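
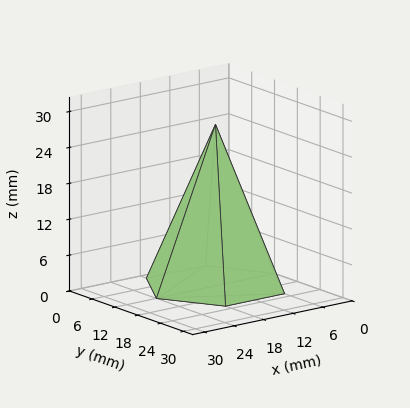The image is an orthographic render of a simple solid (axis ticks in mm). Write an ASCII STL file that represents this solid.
Reading the render: the shape is a regular 6-sided pyramid, base circumscribed radius ≈ 12 mm, apex at z ≈ 27 mm (dimensions read to the nearest mm from the axis ticks). For the STL, each face is triangulated and given an outward normal.

solid part
  facet normal 0.0000 0.0000 -1.0000
    outer loop
      vertex 6.0 22.4 0.0
      vertex 18.0 22.4 0.0
      vertex 24.0 12.0 0.0
    endloop
  endfacet
  facet normal 0.0000 0.0000 -1.0000
    outer loop
      vertex 0.0 12.0 0.0
      vertex 6.0 22.4 0.0
      vertex 24.0 12.0 0.0
    endloop
  endfacet
  facet normal 0.0000 0.0000 -1.0000
    outer loop
      vertex 6.0 1.6 0.0
      vertex 0.0 12.0 0.0
      vertex 24.0 12.0 0.0
    endloop
  endfacet
  facet normal 0.0000 0.0000 -1.0000
    outer loop
      vertex 18.0 1.6 0.0
      vertex 6.0 1.6 0.0
      vertex 24.0 12.0 0.0
    endloop
  endfacet
  facet normal 0.8084 0.4664 0.3593
    outer loop
      vertex 24.0 12.0 0.0
      vertex 18.0 22.4 0.0
      vertex 12.0 12.0 27.0
    endloop
  endfacet
  facet normal 0.0000 0.9332 0.3594
    outer loop
      vertex 18.0 22.4 0.0
      vertex 6.0 22.4 0.0
      vertex 12.0 12.0 27.0
    endloop
  endfacet
  facet normal -0.8084 0.4664 0.3593
    outer loop
      vertex 6.0 22.4 0.0
      vertex 0.0 12.0 0.0
      vertex 12.0 12.0 27.0
    endloop
  endfacet
  facet normal -0.8084 -0.4664 0.3593
    outer loop
      vertex 0.0 12.0 0.0
      vertex 6.0 1.6 0.0
      vertex 12.0 12.0 27.0
    endloop
  endfacet
  facet normal 0.0000 -0.9332 0.3594
    outer loop
      vertex 6.0 1.6 0.0
      vertex 18.0 1.6 0.0
      vertex 12.0 12.0 27.0
    endloop
  endfacet
  facet normal 0.8084 -0.4664 0.3593
    outer loop
      vertex 18.0 1.6 0.0
      vertex 24.0 12.0 0.0
      vertex 12.0 12.0 27.0
    endloop
  endfacet
endsolid part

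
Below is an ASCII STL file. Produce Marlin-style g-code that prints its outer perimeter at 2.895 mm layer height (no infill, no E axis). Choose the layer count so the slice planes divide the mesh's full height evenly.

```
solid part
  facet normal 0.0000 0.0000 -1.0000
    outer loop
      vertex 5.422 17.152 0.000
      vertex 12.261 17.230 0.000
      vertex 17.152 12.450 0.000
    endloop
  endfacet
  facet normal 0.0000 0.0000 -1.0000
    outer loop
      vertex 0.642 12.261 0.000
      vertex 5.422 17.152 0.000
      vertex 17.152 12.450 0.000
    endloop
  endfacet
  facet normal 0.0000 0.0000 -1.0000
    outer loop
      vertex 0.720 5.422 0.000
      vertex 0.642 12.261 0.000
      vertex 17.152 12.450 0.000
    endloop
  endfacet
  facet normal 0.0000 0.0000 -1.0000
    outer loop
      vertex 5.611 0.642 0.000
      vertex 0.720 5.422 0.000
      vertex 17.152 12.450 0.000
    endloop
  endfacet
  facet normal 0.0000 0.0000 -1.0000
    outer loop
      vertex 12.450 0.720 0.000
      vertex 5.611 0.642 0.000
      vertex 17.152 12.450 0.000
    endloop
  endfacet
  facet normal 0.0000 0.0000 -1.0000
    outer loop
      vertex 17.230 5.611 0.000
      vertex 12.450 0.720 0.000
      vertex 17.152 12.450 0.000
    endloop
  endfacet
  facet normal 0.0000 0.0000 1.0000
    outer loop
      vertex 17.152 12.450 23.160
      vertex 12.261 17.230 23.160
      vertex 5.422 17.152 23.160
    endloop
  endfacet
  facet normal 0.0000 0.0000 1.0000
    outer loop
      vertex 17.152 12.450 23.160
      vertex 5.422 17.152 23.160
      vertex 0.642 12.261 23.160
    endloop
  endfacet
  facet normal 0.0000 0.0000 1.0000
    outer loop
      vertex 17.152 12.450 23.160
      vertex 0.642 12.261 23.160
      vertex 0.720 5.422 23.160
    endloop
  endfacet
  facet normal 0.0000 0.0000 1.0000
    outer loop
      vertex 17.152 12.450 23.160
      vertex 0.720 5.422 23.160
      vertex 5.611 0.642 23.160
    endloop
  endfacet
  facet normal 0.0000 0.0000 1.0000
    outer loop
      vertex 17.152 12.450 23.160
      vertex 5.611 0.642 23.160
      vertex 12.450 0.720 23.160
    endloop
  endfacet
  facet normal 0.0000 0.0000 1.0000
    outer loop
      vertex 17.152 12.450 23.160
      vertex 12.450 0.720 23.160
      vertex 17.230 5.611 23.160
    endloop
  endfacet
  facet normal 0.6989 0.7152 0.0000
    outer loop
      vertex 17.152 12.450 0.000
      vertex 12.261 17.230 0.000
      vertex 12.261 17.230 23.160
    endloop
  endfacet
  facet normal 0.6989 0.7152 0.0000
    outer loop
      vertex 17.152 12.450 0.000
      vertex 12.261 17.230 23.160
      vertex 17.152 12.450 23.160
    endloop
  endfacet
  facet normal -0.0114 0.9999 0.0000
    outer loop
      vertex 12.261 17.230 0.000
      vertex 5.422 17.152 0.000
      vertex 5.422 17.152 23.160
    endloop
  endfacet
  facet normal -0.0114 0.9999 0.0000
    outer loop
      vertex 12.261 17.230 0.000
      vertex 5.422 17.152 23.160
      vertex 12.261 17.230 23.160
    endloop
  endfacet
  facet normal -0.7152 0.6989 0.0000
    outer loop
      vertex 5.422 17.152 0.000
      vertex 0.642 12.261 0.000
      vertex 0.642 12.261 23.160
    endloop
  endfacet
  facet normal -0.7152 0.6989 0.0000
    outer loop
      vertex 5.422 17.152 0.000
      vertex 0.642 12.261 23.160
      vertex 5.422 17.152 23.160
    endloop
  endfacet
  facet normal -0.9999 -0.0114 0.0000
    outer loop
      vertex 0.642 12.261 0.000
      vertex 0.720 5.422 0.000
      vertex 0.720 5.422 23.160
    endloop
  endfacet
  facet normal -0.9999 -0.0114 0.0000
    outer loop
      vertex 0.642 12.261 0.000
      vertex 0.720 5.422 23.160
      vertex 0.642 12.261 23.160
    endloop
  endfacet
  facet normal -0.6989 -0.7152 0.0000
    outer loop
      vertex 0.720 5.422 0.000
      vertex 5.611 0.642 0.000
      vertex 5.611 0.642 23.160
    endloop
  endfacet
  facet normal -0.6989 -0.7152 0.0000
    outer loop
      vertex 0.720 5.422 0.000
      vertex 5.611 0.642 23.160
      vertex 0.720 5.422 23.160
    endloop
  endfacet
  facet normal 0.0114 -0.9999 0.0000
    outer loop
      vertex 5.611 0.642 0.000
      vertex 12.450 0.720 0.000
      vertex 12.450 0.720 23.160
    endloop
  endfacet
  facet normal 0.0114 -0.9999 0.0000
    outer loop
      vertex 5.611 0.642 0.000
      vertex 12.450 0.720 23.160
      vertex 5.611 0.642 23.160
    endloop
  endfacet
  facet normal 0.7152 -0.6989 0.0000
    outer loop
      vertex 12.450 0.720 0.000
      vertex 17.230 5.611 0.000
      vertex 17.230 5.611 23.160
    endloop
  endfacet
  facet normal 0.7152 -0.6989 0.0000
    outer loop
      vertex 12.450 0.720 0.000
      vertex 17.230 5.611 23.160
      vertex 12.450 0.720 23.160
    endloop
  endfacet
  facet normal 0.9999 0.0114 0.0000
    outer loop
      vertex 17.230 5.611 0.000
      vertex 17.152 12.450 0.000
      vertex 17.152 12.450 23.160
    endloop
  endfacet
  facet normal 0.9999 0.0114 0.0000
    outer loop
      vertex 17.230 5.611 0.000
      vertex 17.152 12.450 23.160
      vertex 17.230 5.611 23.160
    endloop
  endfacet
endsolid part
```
; perimeter-only toolpath
G21 ; units = mm
G90 ; absolute positioning
G28 ; home
; layer 1
G0 Z2.895
G0 X17.152 Y12.450
G1 X12.261 Y17.230
G1 X5.422 Y17.152
G1 X0.642 Y12.261
G1 X0.720 Y5.422
G1 X5.611 Y0.642
G1 X12.450 Y0.720
G1 X17.230 Y5.611
G1 X17.152 Y12.450
; layer 2
G0 Z5.790
G0 X17.152 Y12.450
G1 X12.261 Y17.230
G1 X5.422 Y17.152
G1 X0.642 Y12.261
G1 X0.720 Y5.422
G1 X5.611 Y0.642
G1 X12.450 Y0.720
G1 X17.230 Y5.611
G1 X17.152 Y12.450
; layer 3
G0 Z8.685
G0 X17.152 Y12.450
G1 X12.261 Y17.230
G1 X5.422 Y17.152
G1 X0.642 Y12.261
G1 X0.720 Y5.422
G1 X5.611 Y0.642
G1 X12.450 Y0.720
G1 X17.230 Y5.611
G1 X17.152 Y12.450
; layer 4
G0 Z11.580
G0 X17.152 Y12.450
G1 X12.261 Y17.230
G1 X5.422 Y17.152
G1 X0.642 Y12.261
G1 X0.720 Y5.422
G1 X5.611 Y0.642
G1 X12.450 Y0.720
G1 X17.230 Y5.611
G1 X17.152 Y12.450
; layer 5
G0 Z14.475
G0 X17.152 Y12.450
G1 X12.261 Y17.230
G1 X5.422 Y17.152
G1 X0.642 Y12.261
G1 X0.720 Y5.422
G1 X5.611 Y0.642
G1 X12.450 Y0.720
G1 X17.230 Y5.611
G1 X17.152 Y12.450
; layer 6
G0 Z17.370
G0 X17.152 Y12.450
G1 X12.261 Y17.230
G1 X5.422 Y17.152
G1 X0.642 Y12.261
G1 X0.720 Y5.422
G1 X5.611 Y0.642
G1 X12.450 Y0.720
G1 X17.230 Y5.611
G1 X17.152 Y12.450
; layer 7
G0 Z20.265
G0 X17.152 Y12.450
G1 X12.261 Y17.230
G1 X5.422 Y17.152
G1 X0.642 Y12.261
G1 X0.720 Y5.422
G1 X5.611 Y0.642
G1 X12.450 Y0.720
G1 X17.230 Y5.611
G1 X17.152 Y12.450
; layer 8
G0 Z23.160
G0 X17.152 Y12.450
G1 X12.261 Y17.230
G1 X5.422 Y17.152
G1 X0.642 Y12.261
G1 X0.720 Y5.422
G1 X5.611 Y0.642
G1 X12.450 Y0.720
G1 X17.230 Y5.611
G1 X17.152 Y12.450
M2 ; end

The solid is a regular 8-sided prism (a cylinder approximated with 8 flat sides), circumscribed radius ≈ 8.94 mm, height ≈ 23.2 mm. Slicing at Δz = 2.895 mm — 8 equal slices spanning the solid's height, so layer i sits at z = i·h/8 — gives 8 non-empty perimeters. Each is a 8-segment closed polygon; G0 lifts to the layer z and rapids to the start vertex, then G1 traces the edges.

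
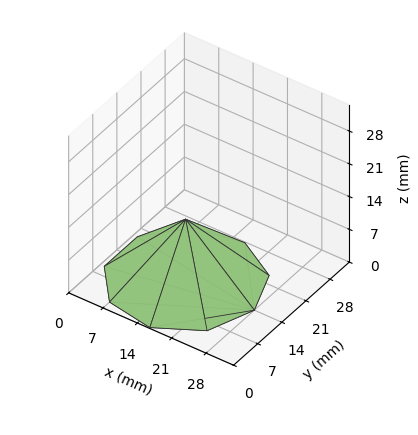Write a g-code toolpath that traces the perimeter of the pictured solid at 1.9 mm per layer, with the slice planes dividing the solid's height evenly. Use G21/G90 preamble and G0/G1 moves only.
Reading the render: the shape is a regular 9-sided pyramid, base circumscribed radius ≈ 14 mm, apex at z ≈ 13 mm (dimensions read to the nearest mm from the axis ticks). For the g-code, the solid's height is divided into equal slices at the stated Δz and each level perimeter traced with G1 moves after a G0 lift.

; perimeter-only toolpath
G21 ; units = mm
G90 ; absolute positioning
G28 ; home
; layer 1
G0 Z1.9
G0 X26.0 Y14.0
G1 X23.2 Y21.7
G1 X16.1 Y25.8
G1 X8.0 Y24.4
G1 X2.7 Y18.1
G1 X2.7 Y9.9
G1 X8.0 Y3.6
G1 X16.1 Y2.2
G1 X23.2 Y6.3
G1 X26.0 Y14.0
; layer 2
G0 Z3.7
G0 X24.0 Y14.0
G1 X21.6 Y20.4
G1 X15.7 Y23.9
G1 X9.0 Y22.6
G1 X4.6 Y17.4
G1 X4.6 Y10.6
G1 X9.0 Y5.4
G1 X15.7 Y4.1
G1 X21.6 Y7.6
G1 X24.0 Y14.0
; layer 3
G0 Z5.6
G0 X22.0 Y14.0
G1 X20.1 Y19.1
G1 X15.4 Y21.9
G1 X10.0 Y20.9
G1 X6.5 Y16.7
G1 X6.5 Y11.3
G1 X10.0 Y7.1
G1 X15.4 Y6.1
G1 X20.1 Y8.9
G1 X22.0 Y14.0
; layer 4
G0 Z7.4
G0 X20.0 Y14.0
G1 X18.6 Y17.9
G1 X15.0 Y19.9
G1 X11.0 Y19.2
G1 X8.3 Y16.1
G1 X8.3 Y11.9
G1 X11.0 Y8.8
G1 X15.0 Y8.1
G1 X18.6 Y10.1
G1 X20.0 Y14.0
; layer 5
G0 Z9.3
G0 X18.0 Y14.0
G1 X17.1 Y16.6
G1 X14.7 Y17.9
G1 X12.0 Y17.5
G1 X10.2 Y15.4
G1 X10.2 Y12.6
G1 X12.0 Y10.5
G1 X14.7 Y10.1
G1 X17.1 Y11.4
G1 X18.0 Y14.0
; layer 6
G0 Z11.1
G0 X16.0 Y14.0
G1 X15.5 Y15.3
G1 X14.3 Y16.0
G1 X13.0 Y15.7
G1 X12.1 Y14.7
G1 X12.1 Y13.3
G1 X13.0 Y12.3
G1 X14.3 Y12.0
G1 X15.5 Y12.7
G1 X16.0 Y14.0
M2 ; end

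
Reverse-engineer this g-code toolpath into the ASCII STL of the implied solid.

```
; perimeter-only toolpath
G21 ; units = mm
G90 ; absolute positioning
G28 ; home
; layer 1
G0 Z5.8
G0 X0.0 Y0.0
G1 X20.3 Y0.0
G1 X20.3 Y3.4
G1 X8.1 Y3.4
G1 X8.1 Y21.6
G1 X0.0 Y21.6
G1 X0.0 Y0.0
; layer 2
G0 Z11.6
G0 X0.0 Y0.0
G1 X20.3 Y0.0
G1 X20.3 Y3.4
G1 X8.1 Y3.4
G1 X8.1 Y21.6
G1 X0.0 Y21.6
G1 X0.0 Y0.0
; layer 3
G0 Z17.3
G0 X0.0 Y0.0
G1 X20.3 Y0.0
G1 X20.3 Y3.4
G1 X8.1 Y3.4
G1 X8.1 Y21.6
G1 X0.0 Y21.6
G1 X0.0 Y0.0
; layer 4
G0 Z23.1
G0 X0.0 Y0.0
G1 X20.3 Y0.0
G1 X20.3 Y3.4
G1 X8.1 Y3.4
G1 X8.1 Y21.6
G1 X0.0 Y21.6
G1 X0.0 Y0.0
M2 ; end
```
solid part
  facet normal 0.0000 0.0000 -1.0000
    outer loop
      vertex 20.3 3.4 0.0
      vertex 20.3 0.0 0.0
      vertex 0.0 0.0 0.0
    endloop
  endfacet
  facet normal 0.0000 0.0000 -1.0000
    outer loop
      vertex 8.1 3.4 0.0
      vertex 20.3 3.4 0.0
      vertex 0.0 0.0 0.0
    endloop
  endfacet
  facet normal 0.0000 0.0000 -1.0000
    outer loop
      vertex 8.1 21.6 0.0
      vertex 8.1 3.4 0.0
      vertex 0.0 0.0 0.0
    endloop
  endfacet
  facet normal 0.0000 0.0000 -1.0000
    outer loop
      vertex 0.0 21.6 0.0
      vertex 8.1 21.6 0.0
      vertex 0.0 0.0 0.0
    endloop
  endfacet
  facet normal 0.0000 0.0000 1.0000
    outer loop
      vertex 0.0 0.0 23.1
      vertex 20.3 0.0 23.1
      vertex 20.3 3.4 23.1
    endloop
  endfacet
  facet normal 0.0000 0.0000 1.0000
    outer loop
      vertex 0.0 0.0 23.1
      vertex 20.3 3.4 23.1
      vertex 8.1 3.4 23.1
    endloop
  endfacet
  facet normal 0.0000 0.0000 1.0000
    outer loop
      vertex 0.0 0.0 23.1
      vertex 8.1 3.4 23.1
      vertex 8.1 21.6 23.1
    endloop
  endfacet
  facet normal 0.0000 0.0000 1.0000
    outer loop
      vertex 0.0 0.0 23.1
      vertex 8.1 21.6 23.1
      vertex 0.0 21.6 23.1
    endloop
  endfacet
  facet normal 0.0000 -1.0000 0.0000
    outer loop
      vertex 0.0 0.0 0.0
      vertex 20.3 0.0 0.0
      vertex 20.3 0.0 23.1
    endloop
  endfacet
  facet normal 0.0000 -1.0000 0.0000
    outer loop
      vertex 0.0 0.0 0.0
      vertex 20.3 0.0 23.1
      vertex 0.0 0.0 23.1
    endloop
  endfacet
  facet normal 1.0000 0.0000 0.0000
    outer loop
      vertex 20.3 0.0 0.0
      vertex 20.3 3.4 0.0
      vertex 20.3 3.4 23.1
    endloop
  endfacet
  facet normal 1.0000 0.0000 0.0000
    outer loop
      vertex 20.3 0.0 0.0
      vertex 20.3 3.4 23.1
      vertex 20.3 0.0 23.1
    endloop
  endfacet
  facet normal 0.0000 1.0000 0.0000
    outer loop
      vertex 20.3 3.4 0.0
      vertex 8.1 3.4 0.0
      vertex 8.1 3.4 23.1
    endloop
  endfacet
  facet normal 0.0000 1.0000 0.0000
    outer loop
      vertex 20.3 3.4 0.0
      vertex 8.1 3.4 23.1
      vertex 20.3 3.4 23.1
    endloop
  endfacet
  facet normal 1.0000 0.0000 0.0000
    outer loop
      vertex 8.1 3.4 0.0
      vertex 8.1 21.6 0.0
      vertex 8.1 21.6 23.1
    endloop
  endfacet
  facet normal 1.0000 0.0000 0.0000
    outer loop
      vertex 8.1 3.4 0.0
      vertex 8.1 21.6 23.1
      vertex 8.1 3.4 23.1
    endloop
  endfacet
  facet normal 0.0000 1.0000 0.0000
    outer loop
      vertex 8.1 21.6 0.0
      vertex 0.0 21.6 0.0
      vertex 0.0 21.6 23.1
    endloop
  endfacet
  facet normal 0.0000 1.0000 0.0000
    outer loop
      vertex 8.1 21.6 0.0
      vertex 0.0 21.6 23.1
      vertex 8.1 21.6 23.1
    endloop
  endfacet
  facet normal -1.0000 0.0000 0.0000
    outer loop
      vertex 0.0 21.6 0.0
      vertex 0.0 0.0 0.0
      vertex 0.0 0.0 23.1
    endloop
  endfacet
  facet normal -1.0000 0.0000 0.0000
    outer loop
      vertex 0.0 21.6 0.0
      vertex 0.0 0.0 23.1
      vertex 0.0 21.6 23.1
    endloop
  endfacet
endsolid part

The G0 Z moves step by Δz≈5.8 mm. Every layer's G1 loop is the same polygon, so the solid is a straight extrusion of it from z=0 to z≈23.1. Closing with flat bottom and top caps and triangulating gives 20 facets — an L-shaped prism: outer 20.3 × 21.6 mm, arm thicknesses ≈ 3.4 mm (horizontal) and 8.1 mm (vertical), extruded 23.1 mm in z.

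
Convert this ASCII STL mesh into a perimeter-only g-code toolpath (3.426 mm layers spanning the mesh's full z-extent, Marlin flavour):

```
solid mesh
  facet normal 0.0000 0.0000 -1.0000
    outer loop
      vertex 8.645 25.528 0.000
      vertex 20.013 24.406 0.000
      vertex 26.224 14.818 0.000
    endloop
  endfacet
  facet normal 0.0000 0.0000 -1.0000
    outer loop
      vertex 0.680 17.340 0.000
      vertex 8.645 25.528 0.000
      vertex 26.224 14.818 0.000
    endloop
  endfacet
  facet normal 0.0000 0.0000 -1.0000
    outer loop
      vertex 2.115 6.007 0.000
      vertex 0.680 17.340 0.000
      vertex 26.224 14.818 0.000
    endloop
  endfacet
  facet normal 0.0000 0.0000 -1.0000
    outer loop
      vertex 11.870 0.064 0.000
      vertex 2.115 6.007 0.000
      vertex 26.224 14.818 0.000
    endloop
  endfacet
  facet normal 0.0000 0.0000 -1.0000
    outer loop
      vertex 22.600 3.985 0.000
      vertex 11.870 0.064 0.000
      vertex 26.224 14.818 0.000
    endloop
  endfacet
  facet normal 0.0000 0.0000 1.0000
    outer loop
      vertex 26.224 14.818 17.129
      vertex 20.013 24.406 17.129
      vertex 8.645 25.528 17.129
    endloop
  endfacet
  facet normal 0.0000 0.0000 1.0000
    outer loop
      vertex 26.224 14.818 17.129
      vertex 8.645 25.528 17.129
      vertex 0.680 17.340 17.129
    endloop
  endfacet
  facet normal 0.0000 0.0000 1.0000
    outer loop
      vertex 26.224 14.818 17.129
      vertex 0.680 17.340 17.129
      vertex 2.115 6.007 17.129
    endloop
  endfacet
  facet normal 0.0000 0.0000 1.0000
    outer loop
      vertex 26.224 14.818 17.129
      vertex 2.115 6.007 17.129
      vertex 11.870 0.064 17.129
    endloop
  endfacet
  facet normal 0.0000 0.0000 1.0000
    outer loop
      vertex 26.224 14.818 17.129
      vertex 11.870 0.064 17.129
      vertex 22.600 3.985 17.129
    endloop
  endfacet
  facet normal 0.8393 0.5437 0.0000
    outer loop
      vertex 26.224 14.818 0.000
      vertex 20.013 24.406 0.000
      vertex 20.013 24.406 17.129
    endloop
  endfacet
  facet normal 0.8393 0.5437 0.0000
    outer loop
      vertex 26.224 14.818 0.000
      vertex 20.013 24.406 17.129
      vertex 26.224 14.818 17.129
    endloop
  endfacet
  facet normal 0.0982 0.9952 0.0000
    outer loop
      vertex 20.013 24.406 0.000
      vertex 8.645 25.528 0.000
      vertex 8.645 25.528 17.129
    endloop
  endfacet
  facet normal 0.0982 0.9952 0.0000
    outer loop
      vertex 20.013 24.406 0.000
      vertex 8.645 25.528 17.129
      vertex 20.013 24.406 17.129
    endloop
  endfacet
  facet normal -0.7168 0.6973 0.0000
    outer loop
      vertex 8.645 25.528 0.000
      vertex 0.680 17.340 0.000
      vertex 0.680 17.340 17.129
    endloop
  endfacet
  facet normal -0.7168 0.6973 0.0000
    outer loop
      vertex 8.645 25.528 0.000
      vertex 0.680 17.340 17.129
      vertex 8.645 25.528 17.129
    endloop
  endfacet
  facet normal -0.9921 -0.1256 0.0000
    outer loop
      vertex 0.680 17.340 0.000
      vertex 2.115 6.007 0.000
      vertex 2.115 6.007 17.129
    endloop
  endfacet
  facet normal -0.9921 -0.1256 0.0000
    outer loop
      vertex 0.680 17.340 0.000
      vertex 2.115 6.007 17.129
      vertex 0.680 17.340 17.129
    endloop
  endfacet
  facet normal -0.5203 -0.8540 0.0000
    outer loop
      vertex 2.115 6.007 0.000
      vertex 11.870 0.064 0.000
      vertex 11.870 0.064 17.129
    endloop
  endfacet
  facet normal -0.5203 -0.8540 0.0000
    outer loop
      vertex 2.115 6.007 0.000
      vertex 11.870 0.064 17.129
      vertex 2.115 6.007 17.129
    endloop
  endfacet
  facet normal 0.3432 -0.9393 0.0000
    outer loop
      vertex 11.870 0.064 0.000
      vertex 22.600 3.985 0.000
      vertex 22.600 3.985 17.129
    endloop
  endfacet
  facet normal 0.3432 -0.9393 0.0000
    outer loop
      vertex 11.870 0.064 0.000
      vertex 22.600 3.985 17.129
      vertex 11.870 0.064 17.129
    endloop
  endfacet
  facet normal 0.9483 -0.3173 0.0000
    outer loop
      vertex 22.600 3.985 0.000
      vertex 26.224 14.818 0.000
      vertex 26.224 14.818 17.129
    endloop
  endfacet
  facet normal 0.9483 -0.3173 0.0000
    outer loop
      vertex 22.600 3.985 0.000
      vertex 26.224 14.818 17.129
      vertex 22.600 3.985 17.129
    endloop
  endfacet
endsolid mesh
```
; perimeter-only toolpath
G21 ; units = mm
G90 ; absolute positioning
G28 ; home
; layer 1
G0 Z3.426
G0 X26.224 Y14.818
G1 X20.013 Y24.406
G1 X8.645 Y25.528
G1 X0.680 Y17.340
G1 X2.115 Y6.007
G1 X11.870 Y0.064
G1 X22.600 Y3.985
G1 X26.224 Y14.818
; layer 2
G0 Z6.852
G0 X26.224 Y14.818
G1 X20.013 Y24.406
G1 X8.645 Y25.528
G1 X0.680 Y17.340
G1 X2.115 Y6.007
G1 X11.870 Y0.064
G1 X22.600 Y3.985
G1 X26.224 Y14.818
; layer 3
G0 Z10.277
G0 X26.224 Y14.818
G1 X20.013 Y24.406
G1 X8.645 Y25.528
G1 X0.680 Y17.340
G1 X2.115 Y6.007
G1 X11.870 Y0.064
G1 X22.600 Y3.985
G1 X26.224 Y14.818
; layer 4
G0 Z13.703
G0 X26.224 Y14.818
G1 X20.013 Y24.406
G1 X8.645 Y25.528
G1 X0.680 Y17.340
G1 X2.115 Y6.007
G1 X11.870 Y0.064
G1 X22.600 Y3.985
G1 X26.224 Y14.818
; layer 5
G0 Z17.129
G0 X26.224 Y14.818
G1 X20.013 Y24.406
G1 X8.645 Y25.528
G1 X0.680 Y17.340
G1 X2.115 Y6.007
G1 X11.870 Y0.064
G1 X22.600 Y3.985
G1 X26.224 Y14.818
M2 ; end

The solid is a regular 7-sided prism (a cylinder approximated with 7 flat sides), circumscribed radius ≈ 13.2 mm, height ≈ 17.1 mm. Slicing at Δz = 3.426 mm — 5 equal slices spanning the solid's height, so layer i sits at z = i·h/5 — gives 5 non-empty perimeters. Each is a 7-segment closed polygon; G0 lifts to the layer z and rapids to the start vertex, then G1 traces the edges.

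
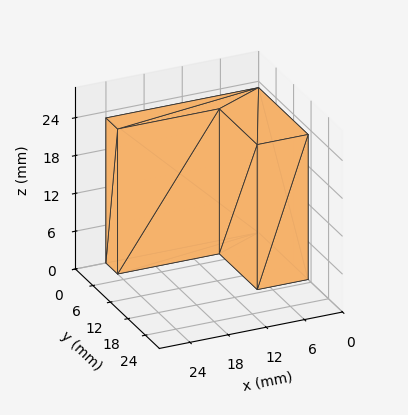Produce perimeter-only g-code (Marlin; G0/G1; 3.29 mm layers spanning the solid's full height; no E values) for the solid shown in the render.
Reading the render: the shape is an L-shaped prism: outer 24 × 17 mm, arm thicknesses ≈ 4 mm (horizontal) and 8 mm (vertical), extruded 23 mm in z (dimensions read to the nearest mm from the axis ticks). For the g-code, the solid's height is divided into equal slices at the stated Δz and each level perimeter traced with G1 moves after a G0 lift.

; perimeter-only toolpath
G21 ; units = mm
G90 ; absolute positioning
G28 ; home
; layer 1
G0 Z3.29
G0 X0.00 Y0.00
G1 X24.00 Y0.00
G1 X24.00 Y4.00
G1 X8.00 Y4.00
G1 X8.00 Y17.00
G1 X0.00 Y17.00
G1 X0.00 Y0.00
; layer 2
G0 Z6.57
G0 X0.00 Y0.00
G1 X24.00 Y0.00
G1 X24.00 Y4.00
G1 X8.00 Y4.00
G1 X8.00 Y17.00
G1 X0.00 Y17.00
G1 X0.00 Y0.00
; layer 3
G0 Z9.86
G0 X0.00 Y0.00
G1 X24.00 Y0.00
G1 X24.00 Y4.00
G1 X8.00 Y4.00
G1 X8.00 Y17.00
G1 X0.00 Y17.00
G1 X0.00 Y0.00
; layer 4
G0 Z13.14
G0 X0.00 Y0.00
G1 X24.00 Y0.00
G1 X24.00 Y4.00
G1 X8.00 Y4.00
G1 X8.00 Y17.00
G1 X0.00 Y17.00
G1 X0.00 Y0.00
; layer 5
G0 Z16.43
G0 X0.00 Y0.00
G1 X24.00 Y0.00
G1 X24.00 Y4.00
G1 X8.00 Y4.00
G1 X8.00 Y17.00
G1 X0.00 Y17.00
G1 X0.00 Y0.00
; layer 6
G0 Z19.71
G0 X0.00 Y0.00
G1 X24.00 Y0.00
G1 X24.00 Y4.00
G1 X8.00 Y4.00
G1 X8.00 Y17.00
G1 X0.00 Y17.00
G1 X0.00 Y0.00
; layer 7
G0 Z23.00
G0 X0.00 Y0.00
G1 X24.00 Y0.00
G1 X24.00 Y4.00
G1 X8.00 Y4.00
G1 X8.00 Y17.00
G1 X0.00 Y17.00
G1 X0.00 Y0.00
M2 ; end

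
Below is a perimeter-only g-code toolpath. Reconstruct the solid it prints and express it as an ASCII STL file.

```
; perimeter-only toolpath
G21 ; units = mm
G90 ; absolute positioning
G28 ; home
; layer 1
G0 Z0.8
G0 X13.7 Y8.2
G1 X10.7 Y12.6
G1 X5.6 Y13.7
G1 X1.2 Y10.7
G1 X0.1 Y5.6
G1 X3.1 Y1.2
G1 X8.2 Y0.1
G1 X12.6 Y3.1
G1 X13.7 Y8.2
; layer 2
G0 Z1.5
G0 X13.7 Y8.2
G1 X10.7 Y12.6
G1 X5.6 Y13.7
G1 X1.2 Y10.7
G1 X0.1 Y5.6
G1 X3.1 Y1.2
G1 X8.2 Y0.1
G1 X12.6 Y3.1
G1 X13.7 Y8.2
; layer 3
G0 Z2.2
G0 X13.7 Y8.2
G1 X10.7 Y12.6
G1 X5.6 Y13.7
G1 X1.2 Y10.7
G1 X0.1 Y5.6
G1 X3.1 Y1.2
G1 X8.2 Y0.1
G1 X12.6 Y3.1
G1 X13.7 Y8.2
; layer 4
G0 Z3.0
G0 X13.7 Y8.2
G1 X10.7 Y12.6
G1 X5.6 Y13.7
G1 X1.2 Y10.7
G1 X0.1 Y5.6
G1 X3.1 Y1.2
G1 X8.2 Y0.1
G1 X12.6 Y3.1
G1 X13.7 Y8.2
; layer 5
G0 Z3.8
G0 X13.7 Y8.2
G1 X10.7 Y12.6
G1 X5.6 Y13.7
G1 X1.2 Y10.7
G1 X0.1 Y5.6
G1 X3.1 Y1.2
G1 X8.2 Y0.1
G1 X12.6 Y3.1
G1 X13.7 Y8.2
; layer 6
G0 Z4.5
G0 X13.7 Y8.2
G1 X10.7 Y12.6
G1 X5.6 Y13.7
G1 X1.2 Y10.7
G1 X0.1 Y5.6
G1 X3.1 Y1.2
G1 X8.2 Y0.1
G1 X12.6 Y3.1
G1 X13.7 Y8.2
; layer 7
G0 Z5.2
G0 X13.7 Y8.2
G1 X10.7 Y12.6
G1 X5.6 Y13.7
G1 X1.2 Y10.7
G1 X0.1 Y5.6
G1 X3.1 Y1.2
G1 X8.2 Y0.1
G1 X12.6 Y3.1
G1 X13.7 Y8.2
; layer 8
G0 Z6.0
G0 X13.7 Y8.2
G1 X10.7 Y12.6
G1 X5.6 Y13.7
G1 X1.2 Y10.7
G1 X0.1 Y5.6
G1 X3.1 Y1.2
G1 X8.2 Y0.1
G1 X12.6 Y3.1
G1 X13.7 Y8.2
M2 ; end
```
solid part
  facet normal 0.0000 0.0000 -1.0000
    outer loop
      vertex 5.6 13.7 0.0
      vertex 10.7 12.6 0.0
      vertex 13.7 8.2 0.0
    endloop
  endfacet
  facet normal 0.0000 0.0000 -1.0000
    outer loop
      vertex 1.2 10.7 0.0
      vertex 5.6 13.7 0.0
      vertex 13.7 8.2 0.0
    endloop
  endfacet
  facet normal 0.0000 0.0000 -1.0000
    outer loop
      vertex 0.1 5.6 0.0
      vertex 1.2 10.7 0.0
      vertex 13.7 8.2 0.0
    endloop
  endfacet
  facet normal 0.0000 0.0000 -1.0000
    outer loop
      vertex 3.1 1.2 0.0
      vertex 0.1 5.6 0.0
      vertex 13.7 8.2 0.0
    endloop
  endfacet
  facet normal 0.0000 0.0000 -1.0000
    outer loop
      vertex 8.2 0.1 0.0
      vertex 3.1 1.2 0.0
      vertex 13.7 8.2 0.0
    endloop
  endfacet
  facet normal 0.0000 0.0000 -1.0000
    outer loop
      vertex 12.6 3.1 0.0
      vertex 8.2 0.1 0.0
      vertex 13.7 8.2 0.0
    endloop
  endfacet
  facet normal 0.0000 0.0000 1.0000
    outer loop
      vertex 13.7 8.2 6.0
      vertex 10.7 12.6 6.0
      vertex 5.6 13.7 6.0
    endloop
  endfacet
  facet normal 0.0000 0.0000 1.0000
    outer loop
      vertex 13.7 8.2 6.0
      vertex 5.6 13.7 6.0
      vertex 1.2 10.7 6.0
    endloop
  endfacet
  facet normal 0.0000 0.0000 1.0000
    outer loop
      vertex 13.7 8.2 6.0
      vertex 1.2 10.7 6.0
      vertex 0.1 5.6 6.0
    endloop
  endfacet
  facet normal 0.0000 0.0000 1.0000
    outer loop
      vertex 13.7 8.2 6.0
      vertex 0.1 5.6 6.0
      vertex 3.1 1.2 6.0
    endloop
  endfacet
  facet normal 0.0000 0.0000 1.0000
    outer loop
      vertex 13.7 8.2 6.0
      vertex 3.1 1.2 6.0
      vertex 8.2 0.1 6.0
    endloop
  endfacet
  facet normal 0.0000 0.0000 1.0000
    outer loop
      vertex 13.7 8.2 6.0
      vertex 8.2 0.1 6.0
      vertex 12.6 3.1 6.0
    endloop
  endfacet
  facet normal 0.8262 0.5633 0.0000
    outer loop
      vertex 13.7 8.2 0.0
      vertex 10.7 12.6 0.0
      vertex 10.7 12.6 6.0
    endloop
  endfacet
  facet normal 0.8262 0.5633 0.0000
    outer loop
      vertex 13.7 8.2 0.0
      vertex 10.7 12.6 6.0
      vertex 13.7 8.2 6.0
    endloop
  endfacet
  facet normal 0.2108 0.9775 0.0000
    outer loop
      vertex 10.7 12.6 0.0
      vertex 5.6 13.7 0.0
      vertex 5.6 13.7 6.0
    endloop
  endfacet
  facet normal 0.2108 0.9775 0.0000
    outer loop
      vertex 10.7 12.6 0.0
      vertex 5.6 13.7 6.0
      vertex 10.7 12.6 6.0
    endloop
  endfacet
  facet normal -0.5633 0.8262 0.0000
    outer loop
      vertex 5.6 13.7 0.0
      vertex 1.2 10.7 0.0
      vertex 1.2 10.7 6.0
    endloop
  endfacet
  facet normal -0.5633 0.8262 0.0000
    outer loop
      vertex 5.6 13.7 0.0
      vertex 1.2 10.7 6.0
      vertex 5.6 13.7 6.0
    endloop
  endfacet
  facet normal -0.9775 0.2108 0.0000
    outer loop
      vertex 1.2 10.7 0.0
      vertex 0.1 5.6 0.0
      vertex 0.1 5.6 6.0
    endloop
  endfacet
  facet normal -0.9775 0.2108 0.0000
    outer loop
      vertex 1.2 10.7 0.0
      vertex 0.1 5.6 6.0
      vertex 1.2 10.7 6.0
    endloop
  endfacet
  facet normal -0.8262 -0.5633 0.0000
    outer loop
      vertex 0.1 5.6 0.0
      vertex 3.1 1.2 0.0
      vertex 3.1 1.2 6.0
    endloop
  endfacet
  facet normal -0.8262 -0.5633 0.0000
    outer loop
      vertex 0.1 5.6 0.0
      vertex 3.1 1.2 6.0
      vertex 0.1 5.6 6.0
    endloop
  endfacet
  facet normal -0.2108 -0.9775 0.0000
    outer loop
      vertex 3.1 1.2 0.0
      vertex 8.2 0.1 0.0
      vertex 8.2 0.1 6.0
    endloop
  endfacet
  facet normal -0.2108 -0.9775 0.0000
    outer loop
      vertex 3.1 1.2 0.0
      vertex 8.2 0.1 6.0
      vertex 3.1 1.2 6.0
    endloop
  endfacet
  facet normal 0.5633 -0.8262 0.0000
    outer loop
      vertex 8.2 0.1 0.0
      vertex 12.6 3.1 0.0
      vertex 12.6 3.1 6.0
    endloop
  endfacet
  facet normal 0.5633 -0.8262 0.0000
    outer loop
      vertex 8.2 0.1 0.0
      vertex 12.6 3.1 6.0
      vertex 8.2 0.1 6.0
    endloop
  endfacet
  facet normal 0.9775 -0.2108 0.0000
    outer loop
      vertex 12.6 3.1 0.0
      vertex 13.7 8.2 0.0
      vertex 13.7 8.2 6.0
    endloop
  endfacet
  facet normal 0.9775 -0.2108 0.0000
    outer loop
      vertex 12.6 3.1 0.0
      vertex 13.7 8.2 6.0
      vertex 12.6 3.1 6.0
    endloop
  endfacet
endsolid part

The G0 Z moves step by Δz≈0.8 mm. Every layer's G1 loop is the same polygon, so the solid is a straight extrusion of it from z=0 to z≈6. Closing with flat bottom and top caps and triangulating gives 28 facets — a regular 8-sided prism (a cylinder approximated with 8 flat sides), circumscribed radius ≈ 6.9 mm, height ≈ 6 mm.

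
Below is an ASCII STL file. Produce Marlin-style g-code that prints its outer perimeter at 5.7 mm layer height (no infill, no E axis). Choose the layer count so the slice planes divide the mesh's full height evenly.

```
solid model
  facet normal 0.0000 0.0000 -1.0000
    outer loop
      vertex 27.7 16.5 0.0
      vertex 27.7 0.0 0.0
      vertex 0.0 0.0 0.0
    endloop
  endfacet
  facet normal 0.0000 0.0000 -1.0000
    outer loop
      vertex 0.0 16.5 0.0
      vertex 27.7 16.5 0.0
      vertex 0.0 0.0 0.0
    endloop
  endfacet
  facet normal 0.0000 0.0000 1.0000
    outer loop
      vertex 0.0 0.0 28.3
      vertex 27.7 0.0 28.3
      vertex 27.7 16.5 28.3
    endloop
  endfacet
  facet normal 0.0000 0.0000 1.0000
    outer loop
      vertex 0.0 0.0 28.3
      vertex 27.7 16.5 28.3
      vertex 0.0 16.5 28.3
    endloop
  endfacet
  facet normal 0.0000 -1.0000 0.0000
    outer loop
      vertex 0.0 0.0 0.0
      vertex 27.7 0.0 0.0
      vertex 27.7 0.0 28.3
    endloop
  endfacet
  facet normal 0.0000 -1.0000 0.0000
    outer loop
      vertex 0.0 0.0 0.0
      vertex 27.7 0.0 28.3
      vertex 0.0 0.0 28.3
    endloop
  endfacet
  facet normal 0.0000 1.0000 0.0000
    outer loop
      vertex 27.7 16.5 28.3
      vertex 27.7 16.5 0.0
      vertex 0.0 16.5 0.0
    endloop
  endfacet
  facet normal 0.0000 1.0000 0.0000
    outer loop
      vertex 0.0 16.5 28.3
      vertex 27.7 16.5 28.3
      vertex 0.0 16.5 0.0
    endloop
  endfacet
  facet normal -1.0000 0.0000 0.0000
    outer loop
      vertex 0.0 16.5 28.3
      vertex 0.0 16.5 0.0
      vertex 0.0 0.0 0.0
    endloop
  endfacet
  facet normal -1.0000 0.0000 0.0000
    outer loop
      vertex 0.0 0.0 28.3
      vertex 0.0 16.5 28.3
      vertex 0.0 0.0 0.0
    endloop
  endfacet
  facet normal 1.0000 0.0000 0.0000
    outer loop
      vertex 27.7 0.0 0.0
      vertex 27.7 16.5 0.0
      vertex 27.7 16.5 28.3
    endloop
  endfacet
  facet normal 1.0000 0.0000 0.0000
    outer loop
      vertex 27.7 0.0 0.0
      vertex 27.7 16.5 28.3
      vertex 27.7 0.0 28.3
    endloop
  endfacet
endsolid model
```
; perimeter-only toolpath
G21 ; units = mm
G90 ; absolute positioning
G28 ; home
; layer 1
G0 Z5.7
G0 X0.0 Y0.0
G1 X27.7 Y0.0
G1 X27.7 Y16.5
G1 X0.0 Y16.5
G1 X0.0 Y0.0
; layer 2
G0 Z11.3
G0 X0.0 Y0.0
G1 X27.7 Y0.0
G1 X27.7 Y16.5
G1 X0.0 Y16.5
G1 X0.0 Y0.0
; layer 3
G0 Z17.0
G0 X0.0 Y0.0
G1 X27.7 Y0.0
G1 X27.7 Y16.5
G1 X0.0 Y16.5
G1 X0.0 Y0.0
; layer 4
G0 Z22.6
G0 X0.0 Y0.0
G1 X27.7 Y0.0
G1 X27.7 Y16.5
G1 X0.0 Y16.5
G1 X0.0 Y0.0
; layer 5
G0 Z28.3
G0 X0.0 Y0.0
G1 X27.7 Y0.0
G1 X27.7 Y16.5
G1 X0.0 Y16.5
G1 X0.0 Y0.0
M2 ; end

The solid is a rectangular box, roughly 27.7 × 16.5 mm footprint and 28.3 mm tall. Slicing at Δz = 5.7 mm — 5 equal slices spanning the solid's height, so layer i sits at z = i·h/5 — gives 5 non-empty perimeters. Each is a 4-segment closed polygon; G0 lifts to the layer z and rapids to the start vertex, then G1 traces the edges.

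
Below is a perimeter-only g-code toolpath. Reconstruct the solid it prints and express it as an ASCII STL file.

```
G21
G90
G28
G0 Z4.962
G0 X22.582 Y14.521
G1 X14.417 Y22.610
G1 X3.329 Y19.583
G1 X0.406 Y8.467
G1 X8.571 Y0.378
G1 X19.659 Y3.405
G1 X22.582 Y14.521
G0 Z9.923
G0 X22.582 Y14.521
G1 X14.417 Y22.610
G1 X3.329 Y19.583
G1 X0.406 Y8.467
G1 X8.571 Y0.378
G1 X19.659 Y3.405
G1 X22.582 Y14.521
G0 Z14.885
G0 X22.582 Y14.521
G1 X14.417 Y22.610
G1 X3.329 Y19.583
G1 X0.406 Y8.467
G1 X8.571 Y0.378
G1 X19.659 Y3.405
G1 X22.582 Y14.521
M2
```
solid part
  facet normal 0.0000 0.0000 -1.0000
    outer loop
      vertex 3.329 19.583 0.000
      vertex 14.417 22.610 0.000
      vertex 22.582 14.521 0.000
    endloop
  endfacet
  facet normal 0.0000 0.0000 -1.0000
    outer loop
      vertex 0.406 8.467 0.000
      vertex 3.329 19.583 0.000
      vertex 22.582 14.521 0.000
    endloop
  endfacet
  facet normal 0.0000 0.0000 -1.0000
    outer loop
      vertex 8.571 0.378 0.000
      vertex 0.406 8.467 0.000
      vertex 22.582 14.521 0.000
    endloop
  endfacet
  facet normal 0.0000 0.0000 -1.0000
    outer loop
      vertex 19.659 3.405 0.000
      vertex 8.571 0.378 0.000
      vertex 22.582 14.521 0.000
    endloop
  endfacet
  facet normal 0.0000 0.0000 1.0000
    outer loop
      vertex 22.582 14.521 14.885
      vertex 14.417 22.610 14.885
      vertex 3.329 19.583 14.885
    endloop
  endfacet
  facet normal 0.0000 0.0000 1.0000
    outer loop
      vertex 22.582 14.521 14.885
      vertex 3.329 19.583 14.885
      vertex 0.406 8.467 14.885
    endloop
  endfacet
  facet normal 0.0000 0.0000 1.0000
    outer loop
      vertex 22.582 14.521 14.885
      vertex 0.406 8.467 14.885
      vertex 8.571 0.378 14.885
    endloop
  endfacet
  facet normal 0.0000 0.0000 1.0000
    outer loop
      vertex 22.582 14.521 14.885
      vertex 8.571 0.378 14.885
      vertex 19.659 3.405 14.885
    endloop
  endfacet
  facet normal 0.7038 0.7104 0.0000
    outer loop
      vertex 22.582 14.521 0.000
      vertex 14.417 22.610 0.000
      vertex 14.417 22.610 14.885
    endloop
  endfacet
  facet normal 0.7038 0.7104 0.0000
    outer loop
      vertex 22.582 14.521 0.000
      vertex 14.417 22.610 14.885
      vertex 22.582 14.521 14.885
    endloop
  endfacet
  facet normal -0.2634 0.9647 0.0000
    outer loop
      vertex 14.417 22.610 0.000
      vertex 3.329 19.583 0.000
      vertex 3.329 19.583 14.885
    endloop
  endfacet
  facet normal -0.2634 0.9647 0.0000
    outer loop
      vertex 14.417 22.610 0.000
      vertex 3.329 19.583 14.885
      vertex 14.417 22.610 14.885
    endloop
  endfacet
  facet normal -0.9671 0.2543 0.0000
    outer loop
      vertex 3.329 19.583 0.000
      vertex 0.406 8.467 0.000
      vertex 0.406 8.467 14.885
    endloop
  endfacet
  facet normal -0.9671 0.2543 0.0000
    outer loop
      vertex 3.329 19.583 0.000
      vertex 0.406 8.467 14.885
      vertex 3.329 19.583 14.885
    endloop
  endfacet
  facet normal -0.7038 -0.7104 0.0000
    outer loop
      vertex 0.406 8.467 0.000
      vertex 8.571 0.378 0.000
      vertex 8.571 0.378 14.885
    endloop
  endfacet
  facet normal -0.7038 -0.7104 0.0000
    outer loop
      vertex 0.406 8.467 0.000
      vertex 8.571 0.378 14.885
      vertex 0.406 8.467 14.885
    endloop
  endfacet
  facet normal 0.2634 -0.9647 0.0000
    outer loop
      vertex 8.571 0.378 0.000
      vertex 19.659 3.405 0.000
      vertex 19.659 3.405 14.885
    endloop
  endfacet
  facet normal 0.2634 -0.9647 0.0000
    outer loop
      vertex 8.571 0.378 0.000
      vertex 19.659 3.405 14.885
      vertex 8.571 0.378 14.885
    endloop
  endfacet
  facet normal 0.9671 -0.2543 0.0000
    outer loop
      vertex 19.659 3.405 0.000
      vertex 22.582 14.521 0.000
      vertex 22.582 14.521 14.885
    endloop
  endfacet
  facet normal 0.9671 -0.2543 0.0000
    outer loop
      vertex 19.659 3.405 0.000
      vertex 22.582 14.521 14.885
      vertex 19.659 3.405 14.885
    endloop
  endfacet
endsolid part

The G0 Z moves step by Δz≈4.962 mm. Every layer's G1 loop is the same polygon, so the solid is a straight extrusion of it from z=0 to z≈14.9. Closing with flat bottom and top caps and triangulating gives 20 facets — a regular 6-sided prism (a cylinder approximated with 6 flat sides), circumscribed radius ≈ 11.5 mm, height ≈ 14.9 mm.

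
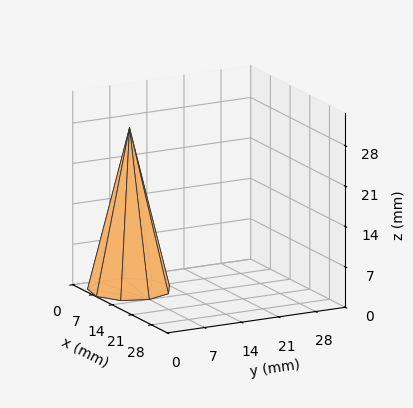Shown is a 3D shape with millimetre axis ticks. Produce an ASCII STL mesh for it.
Reading the render: the shape is a regular 9-sided pyramid, base circumscribed radius ≈ 7 mm, apex at z ≈ 28 mm (dimensions read to the nearest mm from the axis ticks). For the STL, each face is triangulated and given an outward normal.

solid part
  facet normal 0.0000 0.0000 -1.0000
    outer loop
      vertex 8.22 13.89 0.00
      vertex 12.36 11.50 0.00
      vertex 14.00 7.00 0.00
    endloop
  endfacet
  facet normal 0.0000 0.0000 -1.0000
    outer loop
      vertex 3.50 13.06 0.00
      vertex 8.22 13.89 0.00
      vertex 14.00 7.00 0.00
    endloop
  endfacet
  facet normal 0.0000 0.0000 -1.0000
    outer loop
      vertex 0.42 9.39 0.00
      vertex 3.50 13.06 0.00
      vertex 14.00 7.00 0.00
    endloop
  endfacet
  facet normal 0.0000 0.0000 -1.0000
    outer loop
      vertex 0.42 4.61 0.00
      vertex 0.42 9.39 0.00
      vertex 14.00 7.00 0.00
    endloop
  endfacet
  facet normal 0.0000 0.0000 -1.0000
    outer loop
      vertex 3.50 0.94 0.00
      vertex 0.42 4.61 0.00
      vertex 14.00 7.00 0.00
    endloop
  endfacet
  facet normal 0.0000 0.0000 -1.0000
    outer loop
      vertex 8.22 0.11 0.00
      vertex 3.50 0.94 0.00
      vertex 14.00 7.00 0.00
    endloop
  endfacet
  facet normal 0.0000 0.0000 -1.0000
    outer loop
      vertex 12.36 2.50 0.00
      vertex 8.22 0.11 0.00
      vertex 14.00 7.00 0.00
    endloop
  endfacet
  facet normal 0.9147 0.3333 0.2287
    outer loop
      vertex 14.00 7.00 0.00
      vertex 12.36 11.50 0.00
      vertex 7.00 7.00 28.00
    endloop
  endfacet
  facet normal 0.4867 0.8431 0.2287
    outer loop
      vertex 12.36 11.50 0.00
      vertex 8.22 13.89 0.00
      vertex 7.00 7.00 28.00
    endloop
  endfacet
  facet normal -0.1686 0.9588 0.2286
    outer loop
      vertex 8.22 13.89 0.00
      vertex 3.50 13.06 0.00
      vertex 7.00 7.00 28.00
    endloop
  endfacet
  facet normal -0.7457 0.6258 0.2287
    outer loop
      vertex 3.50 13.06 0.00
      vertex 0.42 9.39 0.00
      vertex 7.00 7.00 28.00
    endloop
  endfacet
  facet normal -0.9735 0.0000 0.2288
    outer loop
      vertex 0.42 9.39 0.00
      vertex 0.42 4.61 0.00
      vertex 7.00 7.00 28.00
    endloop
  endfacet
  facet normal -0.7457 -0.6258 0.2287
    outer loop
      vertex 0.42 4.61 0.00
      vertex 3.50 0.94 0.00
      vertex 7.00 7.00 28.00
    endloop
  endfacet
  facet normal -0.1686 -0.9588 0.2286
    outer loop
      vertex 3.50 0.94 0.00
      vertex 8.22 0.11 0.00
      vertex 7.00 7.00 28.00
    endloop
  endfacet
  facet normal 0.4867 -0.8431 0.2287
    outer loop
      vertex 8.22 0.11 0.00
      vertex 12.36 2.50 0.00
      vertex 7.00 7.00 28.00
    endloop
  endfacet
  facet normal 0.9147 -0.3333 0.2287
    outer loop
      vertex 12.36 2.50 0.00
      vertex 14.00 7.00 0.00
      vertex 7.00 7.00 28.00
    endloop
  endfacet
endsolid part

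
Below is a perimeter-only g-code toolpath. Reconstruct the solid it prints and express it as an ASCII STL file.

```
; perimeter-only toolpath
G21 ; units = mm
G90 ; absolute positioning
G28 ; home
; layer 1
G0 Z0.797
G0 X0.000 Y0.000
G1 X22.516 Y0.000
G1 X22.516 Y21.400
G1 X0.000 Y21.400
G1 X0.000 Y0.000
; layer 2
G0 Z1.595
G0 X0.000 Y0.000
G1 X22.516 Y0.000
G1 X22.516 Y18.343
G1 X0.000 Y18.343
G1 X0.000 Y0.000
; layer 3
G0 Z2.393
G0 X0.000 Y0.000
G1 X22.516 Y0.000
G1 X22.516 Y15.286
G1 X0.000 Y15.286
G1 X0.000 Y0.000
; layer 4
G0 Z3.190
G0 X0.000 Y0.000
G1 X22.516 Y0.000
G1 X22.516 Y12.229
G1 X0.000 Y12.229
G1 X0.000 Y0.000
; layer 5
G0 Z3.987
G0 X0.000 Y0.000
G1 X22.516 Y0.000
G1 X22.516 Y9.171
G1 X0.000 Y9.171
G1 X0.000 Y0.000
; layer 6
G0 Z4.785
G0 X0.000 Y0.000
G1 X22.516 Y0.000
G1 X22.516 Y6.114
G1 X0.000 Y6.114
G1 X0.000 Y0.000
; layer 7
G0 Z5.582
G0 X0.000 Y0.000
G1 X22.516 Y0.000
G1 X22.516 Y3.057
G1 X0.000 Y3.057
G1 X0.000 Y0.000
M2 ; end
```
solid part
  facet normal 0.0000 0.0000 -1.0000
    outer loop
      vertex 22.516 24.457 0.000
      vertex 22.516 0.000 0.000
      vertex 0.000 0.000 0.000
    endloop
  endfacet
  facet normal 0.0000 0.0000 -1.0000
    outer loop
      vertex 0.000 24.457 0.000
      vertex 22.516 24.457 0.000
      vertex 0.000 0.000 0.000
    endloop
  endfacet
  facet normal 0.0000 -1.0000 0.0000
    outer loop
      vertex 0.000 0.000 0.000
      vertex 22.516 0.000 0.000
      vertex 22.516 0.000 6.380
    endloop
  endfacet
  facet normal 0.0000 -1.0000 0.0000
    outer loop
      vertex 0.000 0.000 0.000
      vertex 22.516 0.000 6.380
      vertex 0.000 0.000 6.380
    endloop
  endfacet
  facet normal 0.0000 0.2524 0.9676
    outer loop
      vertex 0.000 0.000 6.380
      vertex 22.516 0.000 6.380
      vertex 22.516 24.457 0.000
    endloop
  endfacet
  facet normal 0.0000 0.2524 0.9676
    outer loop
      vertex 0.000 0.000 6.380
      vertex 22.516 24.457 0.000
      vertex 0.000 24.457 0.000
    endloop
  endfacet
  facet normal -1.0000 0.0000 0.0000
    outer loop
      vertex 0.000 0.000 6.380
      vertex 0.000 24.457 0.000
      vertex 0.000 0.000 0.000
    endloop
  endfacet
  facet normal 1.0000 0.0000 0.0000
    outer loop
      vertex 22.516 0.000 0.000
      vertex 22.516 24.457 0.000
      vertex 22.516 0.000 6.380
    endloop
  endfacet
endsolid part

The G0 Z moves step by Δz≈0.797 mm. The G1 loops shrink linearly with z, so the solid tapers from its base footprint up to z≈6.38. Closing with a flat bottom cap and the tapered top and triangulating gives 8 facets — a wedge (ramp): 22.5 × 24.5 mm base, rising to 6.38 mm along the y=0 edge and sloping linearly to z=0 at y=24.5.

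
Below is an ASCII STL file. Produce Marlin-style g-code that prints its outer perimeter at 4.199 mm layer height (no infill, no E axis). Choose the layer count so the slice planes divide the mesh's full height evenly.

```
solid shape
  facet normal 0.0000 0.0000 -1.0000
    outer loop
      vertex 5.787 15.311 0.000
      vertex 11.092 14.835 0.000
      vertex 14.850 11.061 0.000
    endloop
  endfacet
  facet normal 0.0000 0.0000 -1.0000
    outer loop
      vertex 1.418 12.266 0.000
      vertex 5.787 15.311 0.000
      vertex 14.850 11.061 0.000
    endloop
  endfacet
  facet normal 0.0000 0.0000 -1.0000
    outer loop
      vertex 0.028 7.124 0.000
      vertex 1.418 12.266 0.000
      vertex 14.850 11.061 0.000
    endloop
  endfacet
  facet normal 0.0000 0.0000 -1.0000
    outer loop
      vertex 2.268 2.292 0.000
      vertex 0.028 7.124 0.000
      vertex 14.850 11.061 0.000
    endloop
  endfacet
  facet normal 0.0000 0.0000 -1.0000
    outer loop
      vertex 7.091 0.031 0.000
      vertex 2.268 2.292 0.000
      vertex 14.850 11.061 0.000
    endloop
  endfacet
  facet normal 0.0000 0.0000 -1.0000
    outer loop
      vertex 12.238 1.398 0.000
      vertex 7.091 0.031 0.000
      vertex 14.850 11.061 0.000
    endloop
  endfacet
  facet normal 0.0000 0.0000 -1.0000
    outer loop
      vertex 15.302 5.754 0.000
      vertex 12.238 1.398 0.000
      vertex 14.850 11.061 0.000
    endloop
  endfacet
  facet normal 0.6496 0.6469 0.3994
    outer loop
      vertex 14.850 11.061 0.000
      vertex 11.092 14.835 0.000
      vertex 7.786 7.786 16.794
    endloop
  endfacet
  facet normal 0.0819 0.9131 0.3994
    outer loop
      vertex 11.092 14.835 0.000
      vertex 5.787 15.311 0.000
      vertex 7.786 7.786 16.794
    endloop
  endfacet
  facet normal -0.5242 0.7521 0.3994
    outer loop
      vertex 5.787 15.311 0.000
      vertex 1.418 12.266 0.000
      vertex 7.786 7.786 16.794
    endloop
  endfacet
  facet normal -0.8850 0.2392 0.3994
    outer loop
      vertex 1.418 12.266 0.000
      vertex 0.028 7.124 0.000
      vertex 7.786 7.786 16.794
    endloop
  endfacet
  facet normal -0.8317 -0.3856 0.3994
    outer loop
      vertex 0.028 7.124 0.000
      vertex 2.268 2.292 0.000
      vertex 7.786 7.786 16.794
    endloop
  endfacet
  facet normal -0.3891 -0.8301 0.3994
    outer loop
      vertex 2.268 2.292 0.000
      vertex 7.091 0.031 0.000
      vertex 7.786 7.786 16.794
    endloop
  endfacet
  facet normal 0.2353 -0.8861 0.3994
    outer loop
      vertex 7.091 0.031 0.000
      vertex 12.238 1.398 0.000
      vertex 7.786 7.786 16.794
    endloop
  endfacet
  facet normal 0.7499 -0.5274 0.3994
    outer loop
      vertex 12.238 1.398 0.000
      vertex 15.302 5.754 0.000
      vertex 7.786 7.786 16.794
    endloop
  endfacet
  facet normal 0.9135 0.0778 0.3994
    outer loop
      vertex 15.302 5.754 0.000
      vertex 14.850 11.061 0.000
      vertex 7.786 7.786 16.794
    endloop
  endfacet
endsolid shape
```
; perimeter-only toolpath
G21 ; units = mm
G90 ; absolute positioning
G28 ; home
; layer 1
G0 Z4.199
G0 X13.084 Y10.242
G1 X10.266 Y13.073
G1 X6.287 Y13.430
G1 X3.010 Y11.146
G1 X1.967 Y7.290
G1 X3.647 Y3.665
G1 X7.265 Y1.970
G1 X11.125 Y2.995
G1 X13.423 Y6.262
G1 X13.084 Y10.242
; layer 2
G0 Z8.397
G0 X11.318 Y9.424
G1 X9.439 Y11.311
G1 X6.787 Y11.549
G1 X4.602 Y10.026
G1 X3.907 Y7.455
G1 X5.027 Y5.039
G1 X7.438 Y3.908
G1 X10.012 Y4.592
G1 X11.544 Y6.770
G1 X11.318 Y9.424
; layer 3
G0 Z12.596
G0 X9.552 Y8.605
G1 X8.612 Y9.548
G1 X7.286 Y9.667
G1 X6.194 Y8.906
G1 X5.846 Y7.620
G1 X6.406 Y6.412
G1 X7.612 Y5.847
G1 X8.899 Y6.189
G1 X9.665 Y7.278
G1 X9.552 Y8.605
M2 ; end

The solid is a regular 9-sided pyramid, base circumscribed radius ≈ 7.79 mm, apex at z ≈ 16.8 mm. Slicing at Δz = 4.199 mm — 4 equal slices spanning the solid's height, so layer i sits at z = i·h/4 — gives 3 non-empty perimeters. Each is a 9-segment closed polygon; G0 lifts to the layer z and rapids to the start vertex, then G1 traces the edges. The cross-section shrinks linearly with z (the slice at the apex is degenerate and omitted).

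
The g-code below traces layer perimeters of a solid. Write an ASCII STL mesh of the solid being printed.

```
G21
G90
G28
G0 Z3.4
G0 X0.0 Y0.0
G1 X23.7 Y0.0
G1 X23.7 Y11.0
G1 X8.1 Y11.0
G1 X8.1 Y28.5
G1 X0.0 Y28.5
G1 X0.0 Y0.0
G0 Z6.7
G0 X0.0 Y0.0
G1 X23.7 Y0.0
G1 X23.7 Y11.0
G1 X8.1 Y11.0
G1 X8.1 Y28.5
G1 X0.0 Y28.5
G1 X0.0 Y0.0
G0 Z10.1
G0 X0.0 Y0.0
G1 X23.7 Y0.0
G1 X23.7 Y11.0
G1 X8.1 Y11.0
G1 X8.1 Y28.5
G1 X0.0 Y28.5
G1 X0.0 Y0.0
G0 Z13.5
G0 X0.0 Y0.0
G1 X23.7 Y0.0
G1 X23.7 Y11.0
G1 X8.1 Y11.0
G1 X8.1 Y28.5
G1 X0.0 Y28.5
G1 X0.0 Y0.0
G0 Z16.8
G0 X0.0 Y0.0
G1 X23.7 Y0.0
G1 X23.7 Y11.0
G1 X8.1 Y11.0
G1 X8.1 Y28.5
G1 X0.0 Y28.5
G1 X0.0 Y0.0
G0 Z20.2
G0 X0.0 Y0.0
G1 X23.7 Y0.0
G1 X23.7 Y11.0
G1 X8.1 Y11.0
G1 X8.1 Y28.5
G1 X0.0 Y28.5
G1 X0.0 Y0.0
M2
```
solid part
  facet normal 0.0000 0.0000 -1.0000
    outer loop
      vertex 23.7 11.0 0.0
      vertex 23.7 0.0 0.0
      vertex 0.0 0.0 0.0
    endloop
  endfacet
  facet normal 0.0000 0.0000 -1.0000
    outer loop
      vertex 8.1 11.0 0.0
      vertex 23.7 11.0 0.0
      vertex 0.0 0.0 0.0
    endloop
  endfacet
  facet normal 0.0000 0.0000 -1.0000
    outer loop
      vertex 8.1 28.5 0.0
      vertex 8.1 11.0 0.0
      vertex 0.0 0.0 0.0
    endloop
  endfacet
  facet normal 0.0000 0.0000 -1.0000
    outer loop
      vertex 0.0 28.5 0.0
      vertex 8.1 28.5 0.0
      vertex 0.0 0.0 0.0
    endloop
  endfacet
  facet normal 0.0000 0.0000 1.0000
    outer loop
      vertex 0.0 0.0 20.2
      vertex 23.7 0.0 20.2
      vertex 23.7 11.0 20.2
    endloop
  endfacet
  facet normal 0.0000 0.0000 1.0000
    outer loop
      vertex 0.0 0.0 20.2
      vertex 23.7 11.0 20.2
      vertex 8.1 11.0 20.2
    endloop
  endfacet
  facet normal 0.0000 0.0000 1.0000
    outer loop
      vertex 0.0 0.0 20.2
      vertex 8.1 11.0 20.2
      vertex 8.1 28.5 20.2
    endloop
  endfacet
  facet normal 0.0000 0.0000 1.0000
    outer loop
      vertex 0.0 0.0 20.2
      vertex 8.1 28.5 20.2
      vertex 0.0 28.5 20.2
    endloop
  endfacet
  facet normal 0.0000 -1.0000 0.0000
    outer loop
      vertex 0.0 0.0 0.0
      vertex 23.7 0.0 0.0
      vertex 23.7 0.0 20.2
    endloop
  endfacet
  facet normal 0.0000 -1.0000 0.0000
    outer loop
      vertex 0.0 0.0 0.0
      vertex 23.7 0.0 20.2
      vertex 0.0 0.0 20.2
    endloop
  endfacet
  facet normal 1.0000 0.0000 0.0000
    outer loop
      vertex 23.7 0.0 0.0
      vertex 23.7 11.0 0.0
      vertex 23.7 11.0 20.2
    endloop
  endfacet
  facet normal 1.0000 0.0000 0.0000
    outer loop
      vertex 23.7 0.0 0.0
      vertex 23.7 11.0 20.2
      vertex 23.7 0.0 20.2
    endloop
  endfacet
  facet normal 0.0000 1.0000 0.0000
    outer loop
      vertex 23.7 11.0 0.0
      vertex 8.1 11.0 0.0
      vertex 8.1 11.0 20.2
    endloop
  endfacet
  facet normal 0.0000 1.0000 0.0000
    outer loop
      vertex 23.7 11.0 0.0
      vertex 8.1 11.0 20.2
      vertex 23.7 11.0 20.2
    endloop
  endfacet
  facet normal 1.0000 0.0000 0.0000
    outer loop
      vertex 8.1 11.0 0.0
      vertex 8.1 28.5 0.0
      vertex 8.1 28.5 20.2
    endloop
  endfacet
  facet normal 1.0000 0.0000 0.0000
    outer loop
      vertex 8.1 11.0 0.0
      vertex 8.1 28.5 20.2
      vertex 8.1 11.0 20.2
    endloop
  endfacet
  facet normal 0.0000 1.0000 0.0000
    outer loop
      vertex 8.1 28.5 0.0
      vertex 0.0 28.5 0.0
      vertex 0.0 28.5 20.2
    endloop
  endfacet
  facet normal 0.0000 1.0000 0.0000
    outer loop
      vertex 8.1 28.5 0.0
      vertex 0.0 28.5 20.2
      vertex 8.1 28.5 20.2
    endloop
  endfacet
  facet normal -1.0000 0.0000 0.0000
    outer loop
      vertex 0.0 28.5 0.0
      vertex 0.0 0.0 0.0
      vertex 0.0 0.0 20.2
    endloop
  endfacet
  facet normal -1.0000 0.0000 0.0000
    outer loop
      vertex 0.0 28.5 0.0
      vertex 0.0 0.0 20.2
      vertex 0.0 28.5 20.2
    endloop
  endfacet
endsolid part

The G0 Z moves step by Δz≈3.4 mm. Every layer's G1 loop is the same polygon, so the solid is a straight extrusion of it from z=0 to z≈20.2. Closing with flat bottom and top caps and triangulating gives 20 facets — an L-shaped prism: outer 23.7 × 28.5 mm, arm thicknesses ≈ 11 mm (horizontal) and 8.1 mm (vertical), extruded 20.2 mm in z.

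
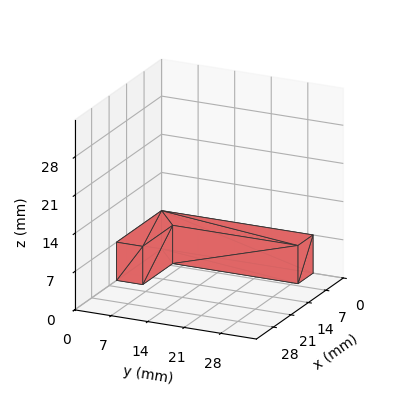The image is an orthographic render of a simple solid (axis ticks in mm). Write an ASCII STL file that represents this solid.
Reading the render: the shape is an L-shaped prism: outer 18 × 29 mm, arm thicknesses ≈ 5 mm (horizontal) and 6 mm (vertical), extruded 7 mm in z (dimensions read to the nearest mm from the axis ticks). For the STL, each face is triangulated and given an outward normal.

solid part
  facet normal 0.0000 0.0000 -1.0000
    outer loop
      vertex 18.00 5.00 0.00
      vertex 18.00 0.00 0.00
      vertex 0.00 0.00 0.00
    endloop
  endfacet
  facet normal 0.0000 0.0000 -1.0000
    outer loop
      vertex 6.00 5.00 0.00
      vertex 18.00 5.00 0.00
      vertex 0.00 0.00 0.00
    endloop
  endfacet
  facet normal 0.0000 0.0000 -1.0000
    outer loop
      vertex 6.00 29.00 0.00
      vertex 6.00 5.00 0.00
      vertex 0.00 0.00 0.00
    endloop
  endfacet
  facet normal 0.0000 0.0000 -1.0000
    outer loop
      vertex 0.00 29.00 0.00
      vertex 6.00 29.00 0.00
      vertex 0.00 0.00 0.00
    endloop
  endfacet
  facet normal 0.0000 0.0000 1.0000
    outer loop
      vertex 0.00 0.00 7.00
      vertex 18.00 0.00 7.00
      vertex 18.00 5.00 7.00
    endloop
  endfacet
  facet normal 0.0000 0.0000 1.0000
    outer loop
      vertex 0.00 0.00 7.00
      vertex 18.00 5.00 7.00
      vertex 6.00 5.00 7.00
    endloop
  endfacet
  facet normal 0.0000 0.0000 1.0000
    outer loop
      vertex 0.00 0.00 7.00
      vertex 6.00 5.00 7.00
      vertex 6.00 29.00 7.00
    endloop
  endfacet
  facet normal 0.0000 0.0000 1.0000
    outer loop
      vertex 0.00 0.00 7.00
      vertex 6.00 29.00 7.00
      vertex 0.00 29.00 7.00
    endloop
  endfacet
  facet normal 0.0000 -1.0000 0.0000
    outer loop
      vertex 0.00 0.00 0.00
      vertex 18.00 0.00 0.00
      vertex 18.00 0.00 7.00
    endloop
  endfacet
  facet normal 0.0000 -1.0000 0.0000
    outer loop
      vertex 0.00 0.00 0.00
      vertex 18.00 0.00 7.00
      vertex 0.00 0.00 7.00
    endloop
  endfacet
  facet normal 1.0000 0.0000 0.0000
    outer loop
      vertex 18.00 0.00 0.00
      vertex 18.00 5.00 0.00
      vertex 18.00 5.00 7.00
    endloop
  endfacet
  facet normal 1.0000 0.0000 0.0000
    outer loop
      vertex 18.00 0.00 0.00
      vertex 18.00 5.00 7.00
      vertex 18.00 0.00 7.00
    endloop
  endfacet
  facet normal 0.0000 1.0000 0.0000
    outer loop
      vertex 18.00 5.00 0.00
      vertex 6.00 5.00 0.00
      vertex 6.00 5.00 7.00
    endloop
  endfacet
  facet normal 0.0000 1.0000 0.0000
    outer loop
      vertex 18.00 5.00 0.00
      vertex 6.00 5.00 7.00
      vertex 18.00 5.00 7.00
    endloop
  endfacet
  facet normal 1.0000 0.0000 0.0000
    outer loop
      vertex 6.00 5.00 0.00
      vertex 6.00 29.00 0.00
      vertex 6.00 29.00 7.00
    endloop
  endfacet
  facet normal 1.0000 0.0000 0.0000
    outer loop
      vertex 6.00 5.00 0.00
      vertex 6.00 29.00 7.00
      vertex 6.00 5.00 7.00
    endloop
  endfacet
  facet normal 0.0000 1.0000 0.0000
    outer loop
      vertex 6.00 29.00 0.00
      vertex 0.00 29.00 0.00
      vertex 0.00 29.00 7.00
    endloop
  endfacet
  facet normal 0.0000 1.0000 0.0000
    outer loop
      vertex 6.00 29.00 0.00
      vertex 0.00 29.00 7.00
      vertex 6.00 29.00 7.00
    endloop
  endfacet
  facet normal -1.0000 0.0000 0.0000
    outer loop
      vertex 0.00 29.00 0.00
      vertex 0.00 0.00 0.00
      vertex 0.00 0.00 7.00
    endloop
  endfacet
  facet normal -1.0000 0.0000 0.0000
    outer loop
      vertex 0.00 29.00 0.00
      vertex 0.00 0.00 7.00
      vertex 0.00 29.00 7.00
    endloop
  endfacet
endsolid part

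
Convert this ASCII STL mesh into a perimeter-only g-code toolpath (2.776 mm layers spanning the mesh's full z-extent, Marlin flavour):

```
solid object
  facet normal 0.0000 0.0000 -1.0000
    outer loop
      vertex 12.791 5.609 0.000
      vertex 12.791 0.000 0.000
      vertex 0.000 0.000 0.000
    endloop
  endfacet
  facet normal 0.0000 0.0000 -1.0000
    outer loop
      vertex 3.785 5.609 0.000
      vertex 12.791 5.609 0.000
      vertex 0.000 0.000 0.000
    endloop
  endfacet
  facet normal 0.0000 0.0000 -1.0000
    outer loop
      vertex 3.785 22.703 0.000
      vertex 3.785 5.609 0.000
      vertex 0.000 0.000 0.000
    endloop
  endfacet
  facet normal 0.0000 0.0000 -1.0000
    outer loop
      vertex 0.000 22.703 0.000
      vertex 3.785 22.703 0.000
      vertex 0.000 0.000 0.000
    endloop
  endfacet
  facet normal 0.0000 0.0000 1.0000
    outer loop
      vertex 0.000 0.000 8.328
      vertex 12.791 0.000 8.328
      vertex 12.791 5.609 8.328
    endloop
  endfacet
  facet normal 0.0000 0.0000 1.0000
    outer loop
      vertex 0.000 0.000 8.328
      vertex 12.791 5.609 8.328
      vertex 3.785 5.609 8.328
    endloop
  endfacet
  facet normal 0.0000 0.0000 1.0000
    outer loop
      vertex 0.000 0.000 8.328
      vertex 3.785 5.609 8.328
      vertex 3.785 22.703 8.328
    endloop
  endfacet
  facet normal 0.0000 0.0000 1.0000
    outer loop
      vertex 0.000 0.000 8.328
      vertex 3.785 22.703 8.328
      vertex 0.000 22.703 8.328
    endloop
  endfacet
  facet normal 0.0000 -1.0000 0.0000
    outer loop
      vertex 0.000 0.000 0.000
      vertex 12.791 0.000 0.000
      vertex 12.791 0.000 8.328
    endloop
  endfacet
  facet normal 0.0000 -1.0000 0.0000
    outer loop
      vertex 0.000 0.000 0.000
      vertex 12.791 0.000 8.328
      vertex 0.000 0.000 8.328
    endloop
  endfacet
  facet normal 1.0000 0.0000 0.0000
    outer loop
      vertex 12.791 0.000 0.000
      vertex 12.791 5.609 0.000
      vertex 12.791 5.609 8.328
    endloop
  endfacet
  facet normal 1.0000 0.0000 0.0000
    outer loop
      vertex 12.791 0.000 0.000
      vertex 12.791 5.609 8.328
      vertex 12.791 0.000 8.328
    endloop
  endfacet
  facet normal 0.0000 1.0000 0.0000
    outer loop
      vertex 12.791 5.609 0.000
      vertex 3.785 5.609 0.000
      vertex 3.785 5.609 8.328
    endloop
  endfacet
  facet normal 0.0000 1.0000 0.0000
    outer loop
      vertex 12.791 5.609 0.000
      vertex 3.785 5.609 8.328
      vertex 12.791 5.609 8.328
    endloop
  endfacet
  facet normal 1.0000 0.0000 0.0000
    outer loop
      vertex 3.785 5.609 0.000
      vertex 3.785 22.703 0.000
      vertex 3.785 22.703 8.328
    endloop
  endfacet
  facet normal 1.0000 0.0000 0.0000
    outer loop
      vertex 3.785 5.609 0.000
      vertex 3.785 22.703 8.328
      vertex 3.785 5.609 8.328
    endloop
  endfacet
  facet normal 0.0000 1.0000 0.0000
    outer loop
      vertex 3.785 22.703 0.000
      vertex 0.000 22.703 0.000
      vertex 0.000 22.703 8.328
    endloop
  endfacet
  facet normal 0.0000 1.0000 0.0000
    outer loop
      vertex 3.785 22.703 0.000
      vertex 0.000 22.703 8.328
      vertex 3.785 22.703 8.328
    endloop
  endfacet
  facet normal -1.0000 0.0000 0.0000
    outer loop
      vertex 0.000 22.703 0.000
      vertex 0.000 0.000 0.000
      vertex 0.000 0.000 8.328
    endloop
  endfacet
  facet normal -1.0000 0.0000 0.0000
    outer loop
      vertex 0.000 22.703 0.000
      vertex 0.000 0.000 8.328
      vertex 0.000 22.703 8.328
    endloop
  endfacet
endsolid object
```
; perimeter-only toolpath
G21 ; units = mm
G90 ; absolute positioning
G28 ; home
; layer 1
G0 Z2.776
G0 X0.000 Y0.000
G1 X12.791 Y0.000
G1 X12.791 Y5.609
G1 X3.785 Y5.609
G1 X3.785 Y22.703
G1 X0.000 Y22.703
G1 X0.000 Y0.000
; layer 2
G0 Z5.552
G0 X0.000 Y0.000
G1 X12.791 Y0.000
G1 X12.791 Y5.609
G1 X3.785 Y5.609
G1 X3.785 Y22.703
G1 X0.000 Y22.703
G1 X0.000 Y0.000
; layer 3
G0 Z8.328
G0 X0.000 Y0.000
G1 X12.791 Y0.000
G1 X12.791 Y5.609
G1 X3.785 Y5.609
G1 X3.785 Y22.703
G1 X0.000 Y22.703
G1 X0.000 Y0.000
M2 ; end

The solid is an L-shaped prism: outer 12.8 × 22.7 mm, arm thicknesses ≈ 5.61 mm (horizontal) and 3.79 mm (vertical), extruded 8.33 mm in z. Slicing at Δz = 2.776 mm — 3 equal slices spanning the solid's height, so layer i sits at z = i·h/3 — gives 3 non-empty perimeters. Each is a 6-segment closed polygon; G0 lifts to the layer z and rapids to the start vertex, then G1 traces the edges.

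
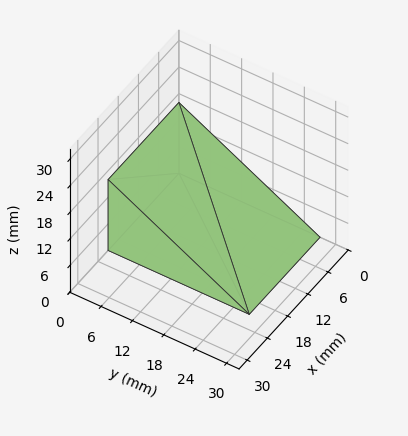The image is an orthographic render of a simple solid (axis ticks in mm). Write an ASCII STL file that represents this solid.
Reading the render: the shape is a wedge (ramp): 21 × 27 mm base, rising to 16 mm along the y=0 edge and sloping linearly to z=0 at y=27 (dimensions read to the nearest mm from the axis ticks). For the STL, each face is triangulated and given an outward normal.

solid part
  facet normal 0.0000 0.0000 -1.0000
    outer loop
      vertex 21.00 27.00 0.00
      vertex 21.00 0.00 0.00
      vertex 0.00 0.00 0.00
    endloop
  endfacet
  facet normal 0.0000 0.0000 -1.0000
    outer loop
      vertex 0.00 27.00 0.00
      vertex 21.00 27.00 0.00
      vertex 0.00 0.00 0.00
    endloop
  endfacet
  facet normal 0.0000 -1.0000 0.0000
    outer loop
      vertex 0.00 0.00 0.00
      vertex 21.00 0.00 0.00
      vertex 21.00 0.00 16.00
    endloop
  endfacet
  facet normal 0.0000 -1.0000 0.0000
    outer loop
      vertex 0.00 0.00 0.00
      vertex 21.00 0.00 16.00
      vertex 0.00 0.00 16.00
    endloop
  endfacet
  facet normal 0.0000 0.5098 0.8603
    outer loop
      vertex 0.00 0.00 16.00
      vertex 21.00 0.00 16.00
      vertex 21.00 27.00 0.00
    endloop
  endfacet
  facet normal 0.0000 0.5098 0.8603
    outer loop
      vertex 0.00 0.00 16.00
      vertex 21.00 27.00 0.00
      vertex 0.00 27.00 0.00
    endloop
  endfacet
  facet normal -1.0000 0.0000 0.0000
    outer loop
      vertex 0.00 0.00 16.00
      vertex 0.00 27.00 0.00
      vertex 0.00 0.00 0.00
    endloop
  endfacet
  facet normal 1.0000 0.0000 0.0000
    outer loop
      vertex 21.00 0.00 0.00
      vertex 21.00 27.00 0.00
      vertex 21.00 0.00 16.00
    endloop
  endfacet
endsolid part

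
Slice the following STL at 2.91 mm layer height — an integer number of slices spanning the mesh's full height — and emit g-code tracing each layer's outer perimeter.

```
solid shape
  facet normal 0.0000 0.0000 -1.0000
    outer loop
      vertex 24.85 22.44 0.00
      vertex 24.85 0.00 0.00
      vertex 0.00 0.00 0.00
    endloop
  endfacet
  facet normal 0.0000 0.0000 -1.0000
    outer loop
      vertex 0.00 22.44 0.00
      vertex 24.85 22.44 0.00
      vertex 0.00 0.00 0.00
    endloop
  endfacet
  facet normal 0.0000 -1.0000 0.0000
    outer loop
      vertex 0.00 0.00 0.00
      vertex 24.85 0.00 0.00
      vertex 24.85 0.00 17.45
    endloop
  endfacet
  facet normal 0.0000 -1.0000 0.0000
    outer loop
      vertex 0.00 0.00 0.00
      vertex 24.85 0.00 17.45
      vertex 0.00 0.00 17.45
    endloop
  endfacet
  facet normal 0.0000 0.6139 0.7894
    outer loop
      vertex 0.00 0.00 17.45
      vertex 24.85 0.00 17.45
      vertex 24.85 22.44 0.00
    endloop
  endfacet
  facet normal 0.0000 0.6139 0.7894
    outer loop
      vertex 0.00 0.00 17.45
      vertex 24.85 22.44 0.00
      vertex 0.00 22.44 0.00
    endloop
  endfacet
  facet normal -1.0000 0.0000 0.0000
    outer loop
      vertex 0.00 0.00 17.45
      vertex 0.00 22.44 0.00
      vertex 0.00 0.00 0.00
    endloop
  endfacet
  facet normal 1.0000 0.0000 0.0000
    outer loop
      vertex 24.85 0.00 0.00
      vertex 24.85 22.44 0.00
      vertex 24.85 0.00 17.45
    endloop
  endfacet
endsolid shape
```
; perimeter-only toolpath
G21 ; units = mm
G90 ; absolute positioning
G28 ; home
; layer 1
G0 Z2.91
G0 X0.00 Y0.00
G1 X24.85 Y0.00
G1 X24.85 Y18.70
G1 X0.00 Y18.70
G1 X0.00 Y0.00
; layer 2
G0 Z5.82
G0 X0.00 Y0.00
G1 X24.85 Y0.00
G1 X24.85 Y14.96
G1 X0.00 Y14.96
G1 X0.00 Y0.00
; layer 3
G0 Z8.72
G0 X0.00 Y0.00
G1 X24.85 Y0.00
G1 X24.85 Y11.22
G1 X0.00 Y11.22
G1 X0.00 Y0.00
; layer 4
G0 Z11.63
G0 X0.00 Y0.00
G1 X24.85 Y0.00
G1 X24.85 Y7.48
G1 X0.00 Y7.48
G1 X0.00 Y0.00
; layer 5
G0 Z14.54
G0 X0.00 Y0.00
G1 X24.85 Y0.00
G1 X24.85 Y3.74
G1 X0.00 Y3.74
G1 X0.00 Y0.00
M2 ; end

The solid is a wedge (ramp): 24.9 × 22.4 mm base, rising to 17.4 mm along the y=0 edge and sloping linearly to z=0 at y=22.4. Slicing at Δz = 2.91 mm — 6 equal slices spanning the solid's height, so layer i sits at z = i·h/6 — gives 5 non-empty perimeters. Each is a 4-segment closed polygon; G0 lifts to the layer z and rapids to the start vertex, then G1 traces the edges. The cross-section shrinks linearly with z (the slice at the apex is degenerate and omitted).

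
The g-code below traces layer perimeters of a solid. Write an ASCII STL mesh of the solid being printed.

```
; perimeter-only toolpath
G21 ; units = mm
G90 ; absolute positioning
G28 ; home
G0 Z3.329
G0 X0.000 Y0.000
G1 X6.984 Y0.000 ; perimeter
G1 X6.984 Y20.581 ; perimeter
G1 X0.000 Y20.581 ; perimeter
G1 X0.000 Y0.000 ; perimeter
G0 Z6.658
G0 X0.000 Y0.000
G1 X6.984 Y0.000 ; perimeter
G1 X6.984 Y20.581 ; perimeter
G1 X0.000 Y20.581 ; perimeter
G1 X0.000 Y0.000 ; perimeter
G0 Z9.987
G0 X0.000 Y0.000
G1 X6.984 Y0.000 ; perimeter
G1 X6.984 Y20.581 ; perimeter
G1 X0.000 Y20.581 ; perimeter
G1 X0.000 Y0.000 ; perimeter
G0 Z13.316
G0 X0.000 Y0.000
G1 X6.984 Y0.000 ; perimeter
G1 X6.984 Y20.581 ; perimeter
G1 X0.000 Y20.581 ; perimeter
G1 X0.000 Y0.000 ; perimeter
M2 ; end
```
solid part
  facet normal 0.0000 0.0000 -1.0000
    outer loop
      vertex 6.984 20.581 0.000
      vertex 6.984 0.000 0.000
      vertex 0.000 0.000 0.000
    endloop
  endfacet
  facet normal 0.0000 0.0000 -1.0000
    outer loop
      vertex 0.000 20.581 0.000
      vertex 6.984 20.581 0.000
      vertex 0.000 0.000 0.000
    endloop
  endfacet
  facet normal 0.0000 0.0000 1.0000
    outer loop
      vertex 0.000 0.000 13.316
      vertex 6.984 0.000 13.316
      vertex 6.984 20.581 13.316
    endloop
  endfacet
  facet normal 0.0000 0.0000 1.0000
    outer loop
      vertex 0.000 0.000 13.316
      vertex 6.984 20.581 13.316
      vertex 0.000 20.581 13.316
    endloop
  endfacet
  facet normal 0.0000 -1.0000 0.0000
    outer loop
      vertex 0.000 0.000 0.000
      vertex 6.984 0.000 0.000
      vertex 6.984 0.000 13.316
    endloop
  endfacet
  facet normal 0.0000 -1.0000 0.0000
    outer loop
      vertex 0.000 0.000 0.000
      vertex 6.984 0.000 13.316
      vertex 0.000 0.000 13.316
    endloop
  endfacet
  facet normal 0.0000 1.0000 0.0000
    outer loop
      vertex 6.984 20.581 13.316
      vertex 6.984 20.581 0.000
      vertex 0.000 20.581 0.000
    endloop
  endfacet
  facet normal 0.0000 1.0000 0.0000
    outer loop
      vertex 0.000 20.581 13.316
      vertex 6.984 20.581 13.316
      vertex 0.000 20.581 0.000
    endloop
  endfacet
  facet normal -1.0000 0.0000 0.0000
    outer loop
      vertex 0.000 20.581 13.316
      vertex 0.000 20.581 0.000
      vertex 0.000 0.000 0.000
    endloop
  endfacet
  facet normal -1.0000 0.0000 0.0000
    outer loop
      vertex 0.000 0.000 13.316
      vertex 0.000 20.581 13.316
      vertex 0.000 0.000 0.000
    endloop
  endfacet
  facet normal 1.0000 0.0000 0.0000
    outer loop
      vertex 6.984 0.000 0.000
      vertex 6.984 20.581 0.000
      vertex 6.984 20.581 13.316
    endloop
  endfacet
  facet normal 1.0000 0.0000 0.0000
    outer loop
      vertex 6.984 0.000 0.000
      vertex 6.984 20.581 13.316
      vertex 6.984 0.000 13.316
    endloop
  endfacet
endsolid part

The G0 Z moves step by Δz≈3.329 mm. Every layer's G1 loop is the same polygon, so the solid is a straight extrusion of it from z=0 to z≈13.3. Closing with flat bottom and top caps and triangulating gives 12 facets — a rectangular box, roughly 6.98 × 20.6 mm footprint and 13.3 mm tall.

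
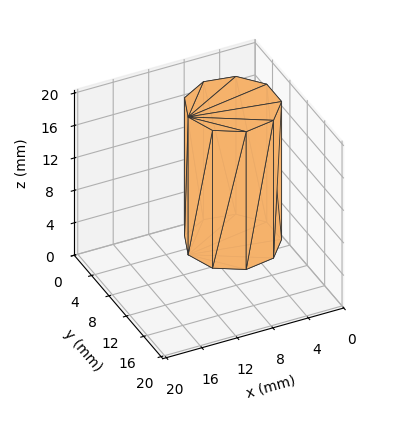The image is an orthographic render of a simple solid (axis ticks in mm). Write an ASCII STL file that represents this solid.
Reading the render: the shape is a regular 9-sided prism (a cylinder approximated with 9 flat sides), circumscribed radius ≈ 5 mm, height ≈ 17 mm (dimensions read to the nearest mm from the axis ticks). For the STL, each face is triangulated and given an outward normal.

solid part
  facet normal 0.0000 0.0000 -1.0000
    outer loop
      vertex 5.868 9.924 0.000
      vertex 8.830 8.214 0.000
      vertex 10.000 5.000 0.000
    endloop
  endfacet
  facet normal 0.0000 0.0000 -1.0000
    outer loop
      vertex 2.500 9.330 0.000
      vertex 5.868 9.924 0.000
      vertex 10.000 5.000 0.000
    endloop
  endfacet
  facet normal 0.0000 0.0000 -1.0000
    outer loop
      vertex 0.302 6.710 0.000
      vertex 2.500 9.330 0.000
      vertex 10.000 5.000 0.000
    endloop
  endfacet
  facet normal 0.0000 0.0000 -1.0000
    outer loop
      vertex 0.302 3.290 0.000
      vertex 0.302 6.710 0.000
      vertex 10.000 5.000 0.000
    endloop
  endfacet
  facet normal 0.0000 0.0000 -1.0000
    outer loop
      vertex 2.500 0.670 0.000
      vertex 0.302 3.290 0.000
      vertex 10.000 5.000 0.000
    endloop
  endfacet
  facet normal 0.0000 0.0000 -1.0000
    outer loop
      vertex 5.868 0.076 0.000
      vertex 2.500 0.670 0.000
      vertex 10.000 5.000 0.000
    endloop
  endfacet
  facet normal 0.0000 0.0000 -1.0000
    outer loop
      vertex 8.830 1.786 0.000
      vertex 5.868 0.076 0.000
      vertex 10.000 5.000 0.000
    endloop
  endfacet
  facet normal 0.0000 0.0000 1.0000
    outer loop
      vertex 10.000 5.000 17.000
      vertex 8.830 8.214 17.000
      vertex 5.868 9.924 17.000
    endloop
  endfacet
  facet normal 0.0000 0.0000 1.0000
    outer loop
      vertex 10.000 5.000 17.000
      vertex 5.868 9.924 17.000
      vertex 2.500 9.330 17.000
    endloop
  endfacet
  facet normal 0.0000 0.0000 1.0000
    outer loop
      vertex 10.000 5.000 17.000
      vertex 2.500 9.330 17.000
      vertex 0.302 6.710 17.000
    endloop
  endfacet
  facet normal 0.0000 0.0000 1.0000
    outer loop
      vertex 10.000 5.000 17.000
      vertex 0.302 6.710 17.000
      vertex 0.302 3.290 17.000
    endloop
  endfacet
  facet normal 0.0000 0.0000 1.0000
    outer loop
      vertex 10.000 5.000 17.000
      vertex 0.302 3.290 17.000
      vertex 2.500 0.670 17.000
    endloop
  endfacet
  facet normal 0.0000 0.0000 1.0000
    outer loop
      vertex 10.000 5.000 17.000
      vertex 2.500 0.670 17.000
      vertex 5.868 0.076 17.000
    endloop
  endfacet
  facet normal 0.0000 0.0000 1.0000
    outer loop
      vertex 10.000 5.000 17.000
      vertex 5.868 0.076 17.000
      vertex 8.830 1.786 17.000
    endloop
  endfacet
  facet normal 0.9397 0.3421 0.0000
    outer loop
      vertex 10.000 5.000 0.000
      vertex 8.830 8.214 0.000
      vertex 8.830 8.214 17.000
    endloop
  endfacet
  facet normal 0.9397 0.3421 0.0000
    outer loop
      vertex 10.000 5.000 0.000
      vertex 8.830 8.214 17.000
      vertex 10.000 5.000 17.000
    endloop
  endfacet
  facet normal 0.5000 0.8660 0.0000
    outer loop
      vertex 8.830 8.214 0.000
      vertex 5.868 9.924 0.000
      vertex 5.868 9.924 17.000
    endloop
  endfacet
  facet normal 0.5000 0.8660 0.0000
    outer loop
      vertex 8.830 8.214 0.000
      vertex 5.868 9.924 17.000
      vertex 8.830 8.214 17.000
    endloop
  endfacet
  facet normal -0.1737 0.9848 0.0000
    outer loop
      vertex 5.868 9.924 0.000
      vertex 2.500 9.330 0.000
      vertex 2.500 9.330 17.000
    endloop
  endfacet
  facet normal -0.1737 0.9848 0.0000
    outer loop
      vertex 5.868 9.924 0.000
      vertex 2.500 9.330 17.000
      vertex 5.868 9.924 17.000
    endloop
  endfacet
  facet normal -0.7661 0.6427 0.0000
    outer loop
      vertex 2.500 9.330 0.000
      vertex 0.302 6.710 0.000
      vertex 0.302 6.710 17.000
    endloop
  endfacet
  facet normal -0.7661 0.6427 0.0000
    outer loop
      vertex 2.500 9.330 0.000
      vertex 0.302 6.710 17.000
      vertex 2.500 9.330 17.000
    endloop
  endfacet
  facet normal -1.0000 0.0000 0.0000
    outer loop
      vertex 0.302 6.710 0.000
      vertex 0.302 3.290 0.000
      vertex 0.302 3.290 17.000
    endloop
  endfacet
  facet normal -1.0000 0.0000 0.0000
    outer loop
      vertex 0.302 6.710 0.000
      vertex 0.302 3.290 17.000
      vertex 0.302 6.710 17.000
    endloop
  endfacet
  facet normal -0.7661 -0.6427 0.0000
    outer loop
      vertex 0.302 3.290 0.000
      vertex 2.500 0.670 0.000
      vertex 2.500 0.670 17.000
    endloop
  endfacet
  facet normal -0.7661 -0.6427 0.0000
    outer loop
      vertex 0.302 3.290 0.000
      vertex 2.500 0.670 17.000
      vertex 0.302 3.290 17.000
    endloop
  endfacet
  facet normal -0.1737 -0.9848 0.0000
    outer loop
      vertex 2.500 0.670 0.000
      vertex 5.868 0.076 0.000
      vertex 5.868 0.076 17.000
    endloop
  endfacet
  facet normal -0.1737 -0.9848 0.0000
    outer loop
      vertex 2.500 0.670 0.000
      vertex 5.868 0.076 17.000
      vertex 2.500 0.670 17.000
    endloop
  endfacet
  facet normal 0.5000 -0.8660 0.0000
    outer loop
      vertex 5.868 0.076 0.000
      vertex 8.830 1.786 0.000
      vertex 8.830 1.786 17.000
    endloop
  endfacet
  facet normal 0.5000 -0.8660 0.0000
    outer loop
      vertex 5.868 0.076 0.000
      vertex 8.830 1.786 17.000
      vertex 5.868 0.076 17.000
    endloop
  endfacet
  facet normal 0.9397 -0.3421 0.0000
    outer loop
      vertex 8.830 1.786 0.000
      vertex 10.000 5.000 0.000
      vertex 10.000 5.000 17.000
    endloop
  endfacet
  facet normal 0.9397 -0.3421 0.0000
    outer loop
      vertex 8.830 1.786 0.000
      vertex 10.000 5.000 17.000
      vertex 8.830 1.786 17.000
    endloop
  endfacet
endsolid part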